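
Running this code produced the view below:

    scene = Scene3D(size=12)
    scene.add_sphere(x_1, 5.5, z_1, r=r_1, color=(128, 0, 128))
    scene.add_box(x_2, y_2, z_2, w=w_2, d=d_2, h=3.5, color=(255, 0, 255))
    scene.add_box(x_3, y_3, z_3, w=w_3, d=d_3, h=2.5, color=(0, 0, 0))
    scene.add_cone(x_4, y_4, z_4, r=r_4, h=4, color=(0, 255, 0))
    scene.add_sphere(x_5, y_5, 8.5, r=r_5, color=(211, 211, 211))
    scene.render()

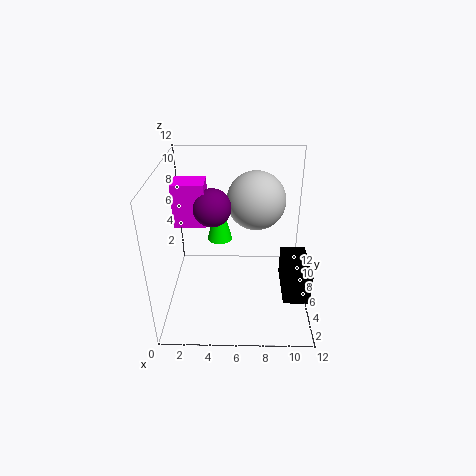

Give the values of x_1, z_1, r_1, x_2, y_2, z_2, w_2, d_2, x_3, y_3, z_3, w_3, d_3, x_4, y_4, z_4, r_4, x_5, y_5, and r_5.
x_1 = 4
z_1 = 9
r_1 = 1.5
x_2 = 1
y_2 = 5
z_2 = 7.5
w_2 = 2.5
d_2 = 2
x_3 = 9.5
y_3 = 1.5
z_3 = 3
w_3 = 2
d_3 = 4
x_4 = 4.5
y_4 = 6
z_4 = 6
r_4 = 1
x_5 = 7.5
y_5 = 8
r_5 = 2.5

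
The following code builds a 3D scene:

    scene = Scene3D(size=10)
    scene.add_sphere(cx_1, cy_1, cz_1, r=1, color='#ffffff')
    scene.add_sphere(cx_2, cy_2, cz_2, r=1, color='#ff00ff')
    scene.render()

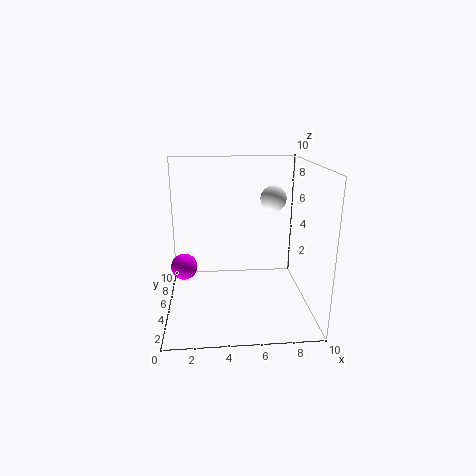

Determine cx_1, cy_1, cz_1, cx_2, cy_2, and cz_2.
cx_1 = 8; cy_1 = 8; cz_1 = 7; cx_2 = 1; cy_2 = 7; cz_2 = 2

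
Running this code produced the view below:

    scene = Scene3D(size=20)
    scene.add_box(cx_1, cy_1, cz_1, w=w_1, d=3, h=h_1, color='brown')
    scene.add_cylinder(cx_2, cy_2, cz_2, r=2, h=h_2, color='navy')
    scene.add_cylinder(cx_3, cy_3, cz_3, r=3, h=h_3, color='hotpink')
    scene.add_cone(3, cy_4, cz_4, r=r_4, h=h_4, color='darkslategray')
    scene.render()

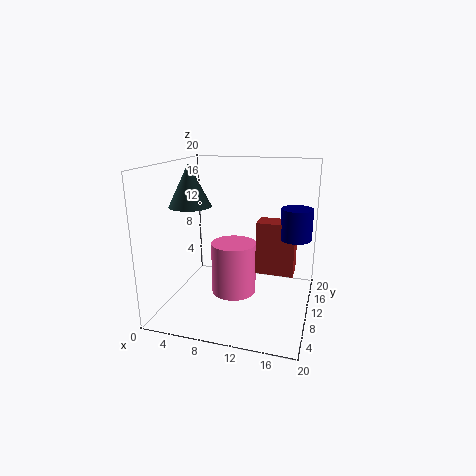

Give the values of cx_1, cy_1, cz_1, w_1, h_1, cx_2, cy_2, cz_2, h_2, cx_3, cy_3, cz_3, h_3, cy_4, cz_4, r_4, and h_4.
cx_1 = 13; cy_1 = 8; cz_1 = 6; w_1 = 5; h_1 = 7; cx_2 = 18; cy_2 = 9; cz_2 = 11; h_2 = 4; cx_3 = 10; cy_3 = 8; cz_3 = 3; h_3 = 7; cy_4 = 10; cz_4 = 14; r_4 = 3; h_4 = 6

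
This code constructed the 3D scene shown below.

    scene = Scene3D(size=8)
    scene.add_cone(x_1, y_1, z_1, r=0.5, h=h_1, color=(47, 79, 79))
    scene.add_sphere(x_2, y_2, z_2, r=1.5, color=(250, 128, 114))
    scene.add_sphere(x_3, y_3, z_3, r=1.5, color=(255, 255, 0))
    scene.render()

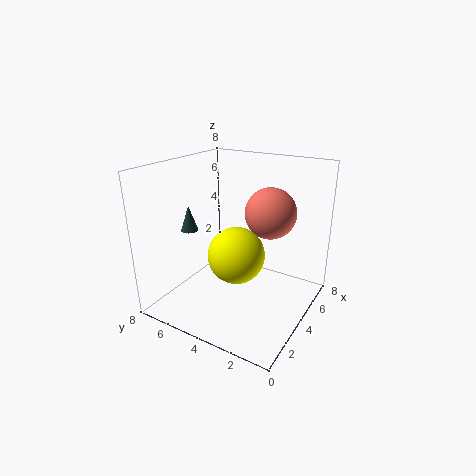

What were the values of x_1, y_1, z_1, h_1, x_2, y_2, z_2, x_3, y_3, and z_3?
x_1 = 3.5; y_1 = 7; z_1 = 4; h_1 = 1.5; x_2 = 6; y_2 = 3; z_2 = 5; x_3 = 3; y_3 = 3.5; z_3 = 3.5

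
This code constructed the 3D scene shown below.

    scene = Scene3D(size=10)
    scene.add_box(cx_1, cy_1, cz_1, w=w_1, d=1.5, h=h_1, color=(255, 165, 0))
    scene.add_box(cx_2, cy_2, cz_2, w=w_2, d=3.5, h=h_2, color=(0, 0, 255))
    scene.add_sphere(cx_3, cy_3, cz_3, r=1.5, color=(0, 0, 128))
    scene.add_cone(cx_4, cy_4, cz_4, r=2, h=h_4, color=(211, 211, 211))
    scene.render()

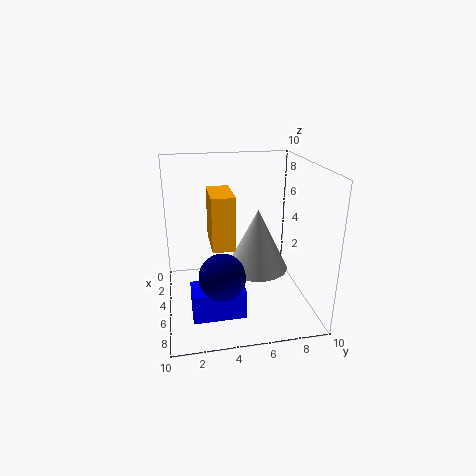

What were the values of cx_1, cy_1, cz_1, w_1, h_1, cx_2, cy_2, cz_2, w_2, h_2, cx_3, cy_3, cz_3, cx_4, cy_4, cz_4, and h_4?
cx_1 = 4, cy_1 = 3, cz_1 = 5, w_1 = 3, h_1 = 3.5, cx_2 = 6, cy_2 = 1.5, cz_2 = 0.5, w_2 = 2, h_2 = 2, cx_3 = 7.5, cy_3 = 3.5, cz_3 = 3.5, cx_4 = 6.5, cy_4 = 6, cz_4 = 3.5, h_4 = 4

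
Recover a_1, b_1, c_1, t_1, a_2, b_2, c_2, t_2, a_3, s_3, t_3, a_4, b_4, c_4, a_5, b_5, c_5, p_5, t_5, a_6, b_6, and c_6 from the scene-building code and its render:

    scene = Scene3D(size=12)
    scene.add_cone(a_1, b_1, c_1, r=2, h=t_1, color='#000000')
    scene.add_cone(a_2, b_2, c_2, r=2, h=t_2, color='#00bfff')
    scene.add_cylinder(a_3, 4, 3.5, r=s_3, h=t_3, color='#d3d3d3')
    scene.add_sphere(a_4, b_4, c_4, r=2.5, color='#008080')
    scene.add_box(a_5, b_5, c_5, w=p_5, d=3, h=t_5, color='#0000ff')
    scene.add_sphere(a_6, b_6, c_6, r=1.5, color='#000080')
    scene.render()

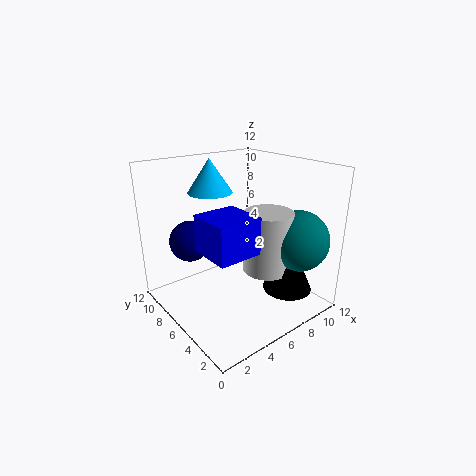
a_1 = 8.5; b_1 = 2.5; c_1 = 2; t_1 = 4.5; a_2 = 6; b_2 = 10; c_2 = 9; t_2 = 3; a_3 = 7.5; s_3 = 2; t_3 = 5; a_4 = 9.5; b_4 = 2.5; c_4 = 6; a_5 = 0.5; b_5 = 0.5; c_5 = 7.5; p_5 = 3; t_5 = 2.5; a_6 = 1.5; b_6 = 6; c_6 = 7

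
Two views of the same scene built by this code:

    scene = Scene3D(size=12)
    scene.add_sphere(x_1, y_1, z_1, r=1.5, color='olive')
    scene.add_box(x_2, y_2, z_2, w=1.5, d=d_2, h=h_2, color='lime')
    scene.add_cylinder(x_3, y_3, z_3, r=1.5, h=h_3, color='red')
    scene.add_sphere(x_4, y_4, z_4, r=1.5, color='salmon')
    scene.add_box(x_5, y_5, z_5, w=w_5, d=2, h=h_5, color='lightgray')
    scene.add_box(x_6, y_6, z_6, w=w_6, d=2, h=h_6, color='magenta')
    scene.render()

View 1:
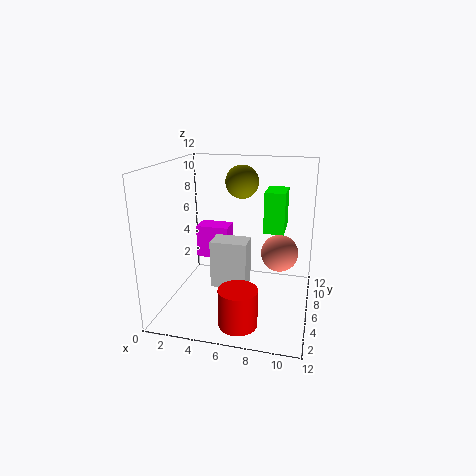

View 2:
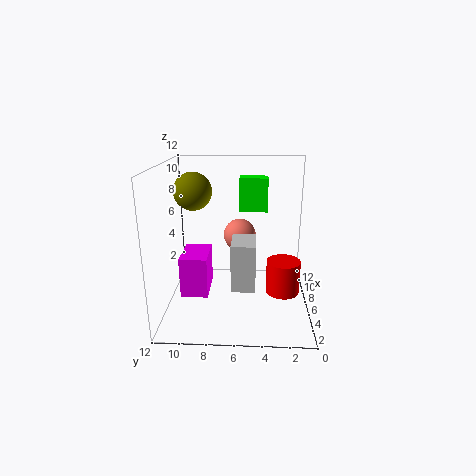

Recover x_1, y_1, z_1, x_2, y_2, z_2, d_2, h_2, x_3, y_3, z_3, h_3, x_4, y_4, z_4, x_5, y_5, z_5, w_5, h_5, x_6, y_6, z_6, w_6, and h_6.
x_1 = 5.5
y_1 = 9.5
z_1 = 10
x_2 = 8.5
y_2 = 3.5
z_2 = 7.5
d_2 = 2.5
h_2 = 3
x_3 = 7
y_3 = 2
z_3 = 0.5
h_3 = 3
x_4 = 9.5
y_4 = 6
z_4 = 5
x_5 = 4
y_5 = 4.5
z_5 = 2
w_5 = 3
h_5 = 4
x_6 = 1.5
y_6 = 8
z_6 = 3
w_6 = 3
h_6 = 3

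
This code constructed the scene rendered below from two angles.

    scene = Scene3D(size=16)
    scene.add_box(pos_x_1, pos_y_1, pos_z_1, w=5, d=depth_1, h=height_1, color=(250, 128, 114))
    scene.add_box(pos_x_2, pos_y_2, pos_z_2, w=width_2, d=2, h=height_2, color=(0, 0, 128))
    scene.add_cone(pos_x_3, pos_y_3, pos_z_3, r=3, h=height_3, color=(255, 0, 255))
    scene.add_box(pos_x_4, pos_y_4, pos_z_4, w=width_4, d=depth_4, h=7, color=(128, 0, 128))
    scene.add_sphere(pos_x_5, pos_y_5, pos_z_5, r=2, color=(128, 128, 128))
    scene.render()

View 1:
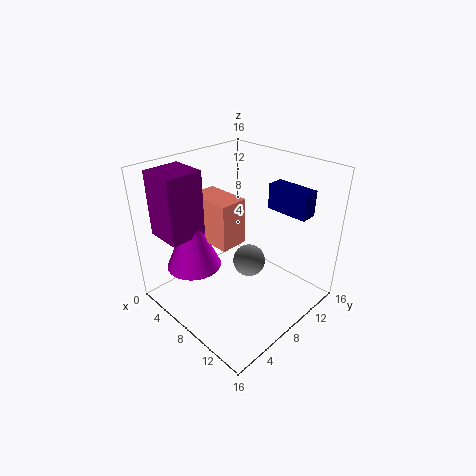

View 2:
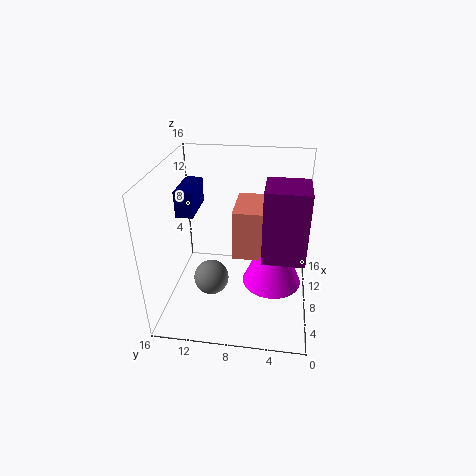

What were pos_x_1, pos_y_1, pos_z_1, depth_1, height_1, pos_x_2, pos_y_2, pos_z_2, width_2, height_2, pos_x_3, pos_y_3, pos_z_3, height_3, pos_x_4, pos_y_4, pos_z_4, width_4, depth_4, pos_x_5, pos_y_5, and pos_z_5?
pos_x_1 = 4
pos_y_1 = 5
pos_z_1 = 8
depth_1 = 3
height_1 = 5
pos_x_2 = 8
pos_y_2 = 13
pos_z_2 = 10
width_2 = 5
height_2 = 3
pos_x_3 = 5
pos_y_3 = 4
pos_z_3 = 5
height_3 = 7
pos_x_4 = 2
pos_y_4 = 1
pos_z_4 = 9
width_4 = 4
depth_4 = 4
pos_x_5 = 7
pos_y_5 = 11
pos_z_5 = 3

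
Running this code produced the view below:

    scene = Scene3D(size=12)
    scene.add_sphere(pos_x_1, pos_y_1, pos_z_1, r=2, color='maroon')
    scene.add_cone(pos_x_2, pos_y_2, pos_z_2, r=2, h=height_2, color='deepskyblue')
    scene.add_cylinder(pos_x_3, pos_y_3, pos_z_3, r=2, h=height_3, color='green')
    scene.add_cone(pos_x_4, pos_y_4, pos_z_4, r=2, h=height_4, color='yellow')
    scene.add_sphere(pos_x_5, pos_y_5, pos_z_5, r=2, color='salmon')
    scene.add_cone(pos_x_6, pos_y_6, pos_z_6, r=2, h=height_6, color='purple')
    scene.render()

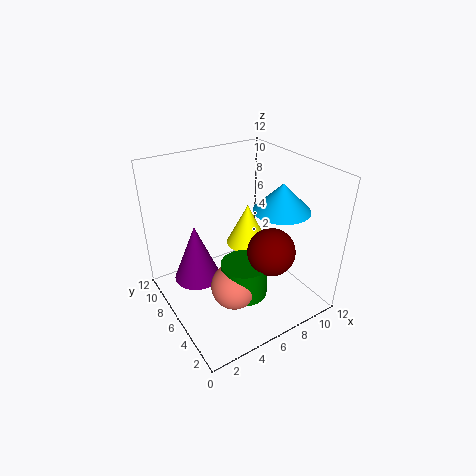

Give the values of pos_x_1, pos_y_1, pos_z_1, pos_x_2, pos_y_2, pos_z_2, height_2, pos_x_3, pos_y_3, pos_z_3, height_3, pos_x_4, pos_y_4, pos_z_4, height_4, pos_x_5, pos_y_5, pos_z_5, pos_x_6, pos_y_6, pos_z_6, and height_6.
pos_x_1 = 8; pos_y_1 = 4; pos_z_1 = 5; pos_x_2 = 7; pos_y_2 = 2; pos_z_2 = 10; height_2 = 2; pos_x_3 = 6; pos_y_3 = 5; pos_z_3 = 1; height_3 = 3; pos_x_4 = 9; pos_y_4 = 9; pos_z_4 = 3; height_4 = 4; pos_x_5 = 5; pos_y_5 = 5; pos_z_5 = 2; pos_x_6 = 3; pos_y_6 = 8; pos_z_6 = 2; height_6 = 5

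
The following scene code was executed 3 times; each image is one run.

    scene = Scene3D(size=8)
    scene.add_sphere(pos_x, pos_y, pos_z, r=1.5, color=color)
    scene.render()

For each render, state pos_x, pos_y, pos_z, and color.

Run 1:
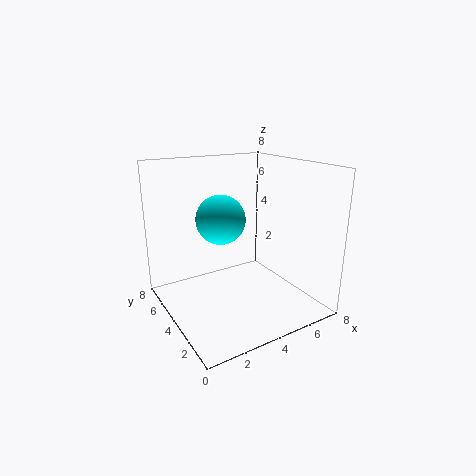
pos_x = 4, pos_y = 6, pos_z = 4.5, color = 'cyan'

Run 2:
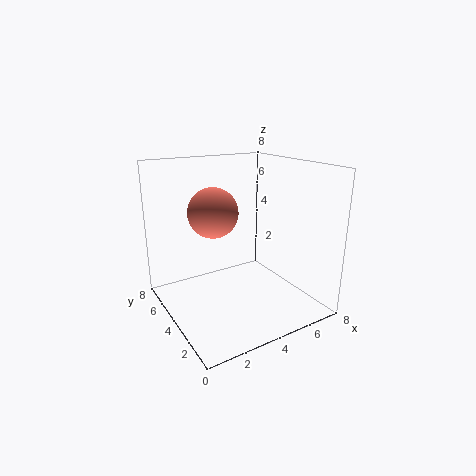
pos_x = 3.5, pos_y = 6, pos_z = 5, color = 'salmon'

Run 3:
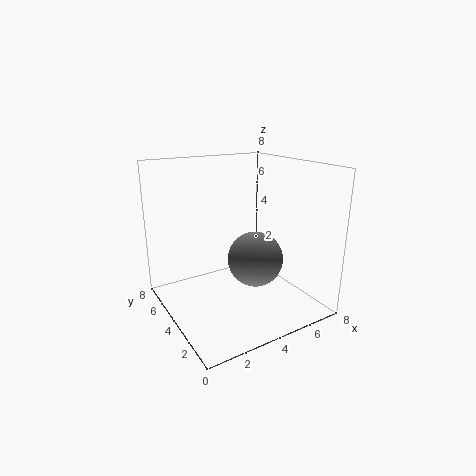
pos_x = 4.5, pos_y = 3, pos_z = 3, color = 'gray'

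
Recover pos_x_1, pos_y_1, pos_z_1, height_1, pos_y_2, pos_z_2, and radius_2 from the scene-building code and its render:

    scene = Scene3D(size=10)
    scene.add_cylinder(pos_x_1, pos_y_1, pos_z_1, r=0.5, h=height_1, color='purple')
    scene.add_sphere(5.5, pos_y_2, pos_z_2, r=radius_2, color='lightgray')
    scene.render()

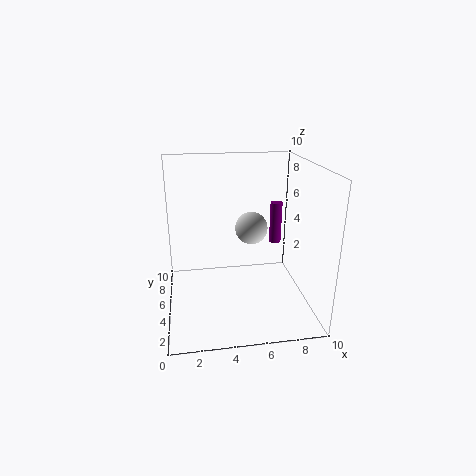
pos_x_1 = 9; pos_y_1 = 9.5; pos_z_1 = 2.5; height_1 = 3.5; pos_y_2 = 3; pos_z_2 = 6.5; radius_2 = 1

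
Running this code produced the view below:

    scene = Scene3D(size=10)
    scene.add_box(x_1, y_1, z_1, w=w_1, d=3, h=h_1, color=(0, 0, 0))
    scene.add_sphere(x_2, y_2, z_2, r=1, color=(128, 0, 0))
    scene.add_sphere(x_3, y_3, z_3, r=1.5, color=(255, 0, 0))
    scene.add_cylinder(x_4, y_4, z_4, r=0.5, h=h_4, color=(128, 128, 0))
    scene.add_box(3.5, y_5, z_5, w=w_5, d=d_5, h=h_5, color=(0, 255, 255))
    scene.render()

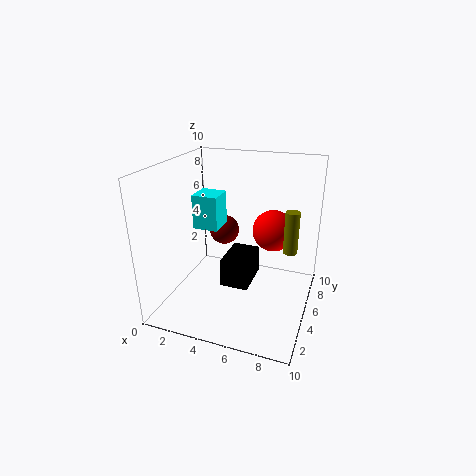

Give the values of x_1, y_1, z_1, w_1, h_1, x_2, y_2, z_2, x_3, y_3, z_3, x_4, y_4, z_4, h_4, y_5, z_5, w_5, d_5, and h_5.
x_1 = 4, y_1 = 4, z_1 = 1.5, w_1 = 2, h_1 = 2, x_2 = 4, y_2 = 5, z_2 = 5.5, x_3 = 7, y_3 = 7, z_3 = 5, x_4 = 8.5, y_4 = 6, z_4 = 4, h_4 = 3, y_5 = 1.5, z_5 = 7, w_5 = 1.5, d_5 = 1.5, h_5 = 2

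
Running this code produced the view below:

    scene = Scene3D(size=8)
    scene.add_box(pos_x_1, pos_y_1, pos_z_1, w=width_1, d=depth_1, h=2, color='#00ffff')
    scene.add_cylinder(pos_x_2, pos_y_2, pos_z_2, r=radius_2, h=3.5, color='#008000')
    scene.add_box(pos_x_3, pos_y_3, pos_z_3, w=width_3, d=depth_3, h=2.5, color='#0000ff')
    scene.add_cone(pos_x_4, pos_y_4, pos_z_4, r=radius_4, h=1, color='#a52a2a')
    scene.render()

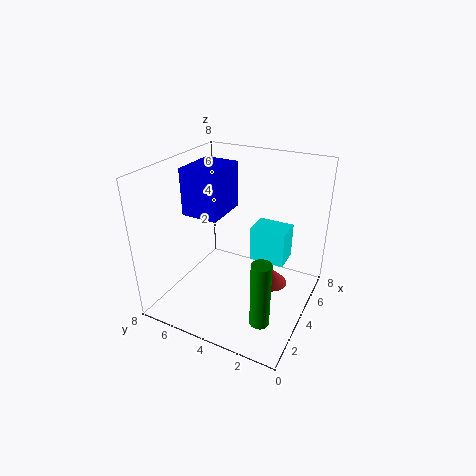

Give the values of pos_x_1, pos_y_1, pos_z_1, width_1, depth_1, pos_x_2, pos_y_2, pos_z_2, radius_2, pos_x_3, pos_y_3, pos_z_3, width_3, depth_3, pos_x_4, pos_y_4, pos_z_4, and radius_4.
pos_x_1 = 4.5, pos_y_1 = 1.5, pos_z_1 = 2.5, width_1 = 1.5, depth_1 = 2, pos_x_2 = 1.5, pos_y_2 = 1.5, pos_z_2 = 1, radius_2 = 0.5, pos_x_3 = 2.5, pos_y_3 = 4.5, pos_z_3 = 5.5, width_3 = 2.5, depth_3 = 2, pos_x_4 = 5.5, pos_y_4 = 2.5, pos_z_4 = 0.5, radius_4 = 1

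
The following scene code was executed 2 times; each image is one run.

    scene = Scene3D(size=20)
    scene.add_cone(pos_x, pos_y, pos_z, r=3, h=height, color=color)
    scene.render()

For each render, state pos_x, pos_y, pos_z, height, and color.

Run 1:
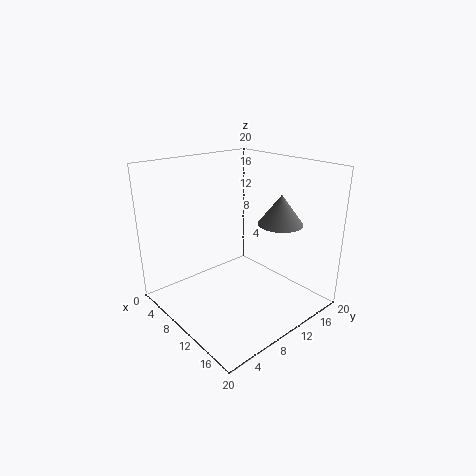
pos_x = 14.5, pos_y = 13.5, pos_z = 12.5, height = 4, color = 'gray'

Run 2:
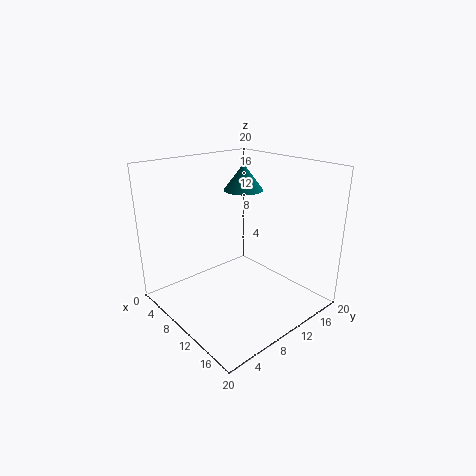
pos_x = 5.5, pos_y = 15, pos_z = 15, height = 4, color = 'teal'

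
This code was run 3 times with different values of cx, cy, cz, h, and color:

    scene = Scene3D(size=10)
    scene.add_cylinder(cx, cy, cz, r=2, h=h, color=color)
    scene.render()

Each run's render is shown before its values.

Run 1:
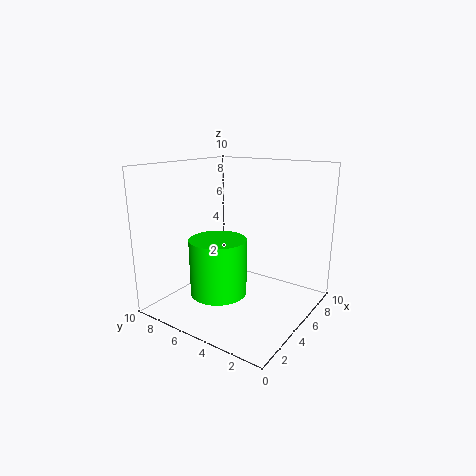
cx = 4, cy = 6, cz = 1, h = 4, color = 'lime'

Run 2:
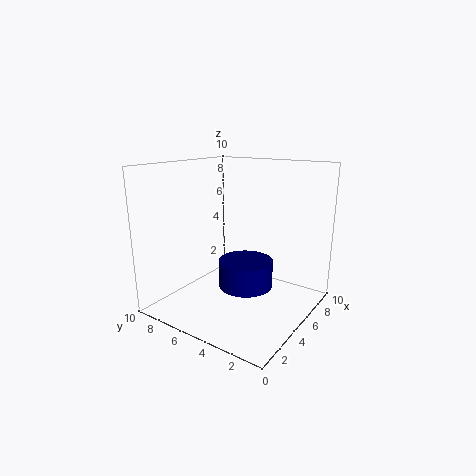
cx = 6, cy = 5, cz = 1, h = 2, color = 'navy'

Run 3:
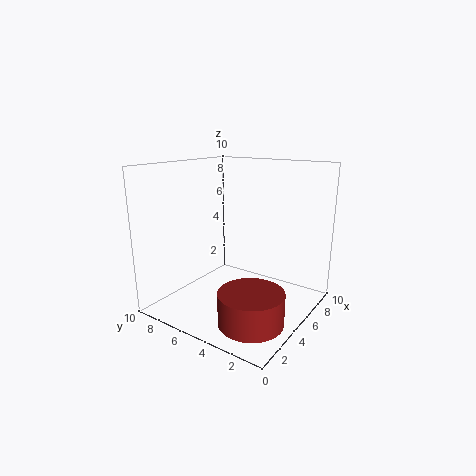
cx = 2, cy = 2, cz = 1, h = 2, color = 'brown'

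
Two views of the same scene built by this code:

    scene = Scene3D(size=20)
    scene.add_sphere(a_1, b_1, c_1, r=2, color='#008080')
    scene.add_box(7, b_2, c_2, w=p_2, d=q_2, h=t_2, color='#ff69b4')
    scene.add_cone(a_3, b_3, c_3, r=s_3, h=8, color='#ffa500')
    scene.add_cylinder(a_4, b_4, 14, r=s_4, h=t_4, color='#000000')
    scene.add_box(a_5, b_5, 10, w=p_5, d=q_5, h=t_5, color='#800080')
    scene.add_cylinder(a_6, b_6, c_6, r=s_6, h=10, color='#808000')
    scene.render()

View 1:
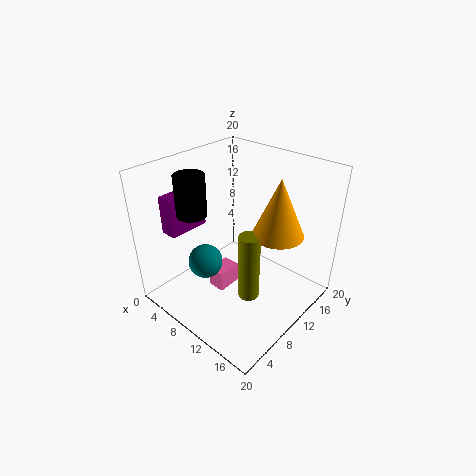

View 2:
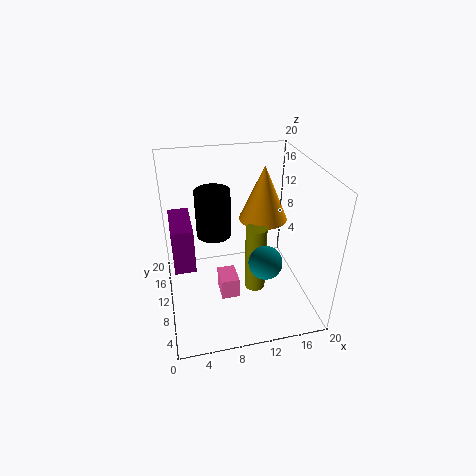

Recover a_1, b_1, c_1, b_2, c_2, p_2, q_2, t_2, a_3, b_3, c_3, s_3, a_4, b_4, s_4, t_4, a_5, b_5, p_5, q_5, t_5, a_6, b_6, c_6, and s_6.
a_1 = 11.5; b_1 = 2.5; c_1 = 11; b_2 = 7; c_2 = 2; p_2 = 2.5; q_2 = 3.5; t_2 = 3; a_3 = 14.5; b_3 = 13; c_3 = 11; s_3 = 3.5; a_4 = 6; b_4 = 5.5; s_4 = 2; t_4 = 5.5; a_5 = 1; b_5 = 4; p_5 = 2.5; q_5 = 6; t_5 = 5.5; a_6 = 12.5; b_6 = 9.5; c_6 = 1.5; s_6 = 1.5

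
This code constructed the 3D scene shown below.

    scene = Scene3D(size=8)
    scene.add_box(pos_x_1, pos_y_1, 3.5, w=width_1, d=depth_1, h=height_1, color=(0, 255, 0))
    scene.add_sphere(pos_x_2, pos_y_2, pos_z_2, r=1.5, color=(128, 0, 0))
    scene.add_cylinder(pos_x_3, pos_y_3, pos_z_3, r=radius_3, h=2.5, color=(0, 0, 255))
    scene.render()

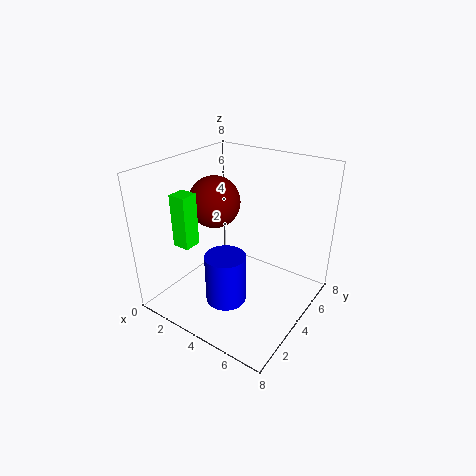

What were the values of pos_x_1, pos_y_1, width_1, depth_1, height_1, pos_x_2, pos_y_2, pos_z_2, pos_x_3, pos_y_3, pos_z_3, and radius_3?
pos_x_1 = 1
pos_y_1 = 2
width_1 = 1
depth_1 = 1
height_1 = 3
pos_x_2 = 2
pos_y_2 = 4.5
pos_z_2 = 5.5
pos_x_3 = 5
pos_y_3 = 1.5
pos_z_3 = 2
radius_3 = 1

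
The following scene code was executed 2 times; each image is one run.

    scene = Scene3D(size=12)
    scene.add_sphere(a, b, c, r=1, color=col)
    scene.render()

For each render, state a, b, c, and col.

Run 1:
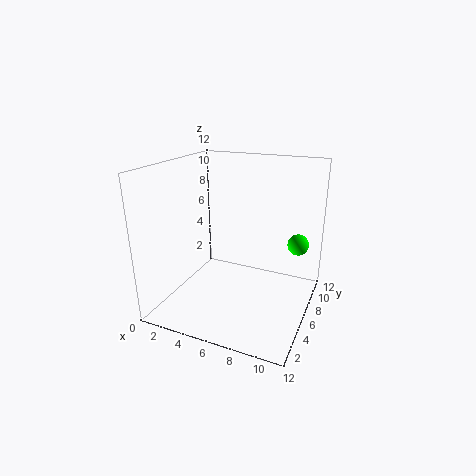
a = 10
b = 11
c = 4
col = 'lime'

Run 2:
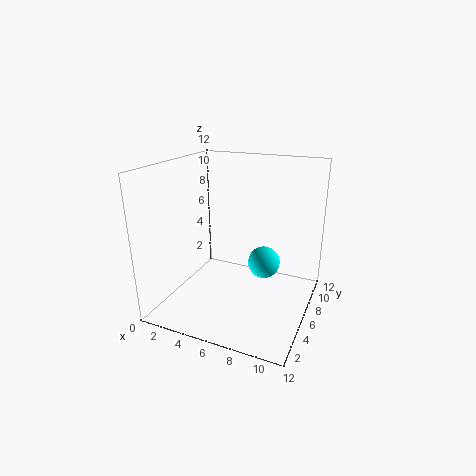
a = 10
b = 1
c = 7
col = 'cyan'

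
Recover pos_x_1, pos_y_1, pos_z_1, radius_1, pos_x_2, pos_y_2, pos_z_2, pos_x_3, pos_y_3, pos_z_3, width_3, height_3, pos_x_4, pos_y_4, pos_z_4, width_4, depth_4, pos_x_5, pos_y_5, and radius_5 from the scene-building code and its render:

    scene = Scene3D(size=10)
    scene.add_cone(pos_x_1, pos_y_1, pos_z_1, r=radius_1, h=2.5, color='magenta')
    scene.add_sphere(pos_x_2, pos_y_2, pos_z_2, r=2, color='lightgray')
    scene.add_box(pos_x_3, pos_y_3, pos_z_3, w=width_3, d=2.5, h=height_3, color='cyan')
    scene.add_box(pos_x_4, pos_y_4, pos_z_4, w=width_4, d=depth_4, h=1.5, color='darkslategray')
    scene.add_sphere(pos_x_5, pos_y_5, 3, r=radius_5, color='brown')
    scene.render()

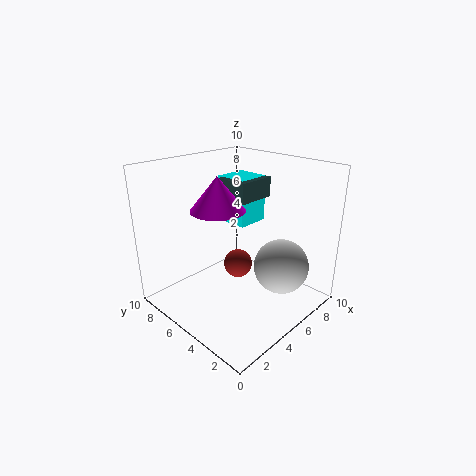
pos_x_1 = 5, pos_y_1 = 7, pos_z_1 = 6.5, radius_1 = 2, pos_x_2 = 7.5, pos_y_2 = 3, pos_z_2 = 2.5, pos_x_3 = 6.5, pos_y_3 = 6, pos_z_3 = 5, width_3 = 2.5, height_3 = 3.5, pos_x_4 = 6, pos_y_4 = 5.5, pos_z_4 = 7, width_4 = 3, depth_4 = 2.5, pos_x_5 = 5, pos_y_5 = 5, radius_5 = 1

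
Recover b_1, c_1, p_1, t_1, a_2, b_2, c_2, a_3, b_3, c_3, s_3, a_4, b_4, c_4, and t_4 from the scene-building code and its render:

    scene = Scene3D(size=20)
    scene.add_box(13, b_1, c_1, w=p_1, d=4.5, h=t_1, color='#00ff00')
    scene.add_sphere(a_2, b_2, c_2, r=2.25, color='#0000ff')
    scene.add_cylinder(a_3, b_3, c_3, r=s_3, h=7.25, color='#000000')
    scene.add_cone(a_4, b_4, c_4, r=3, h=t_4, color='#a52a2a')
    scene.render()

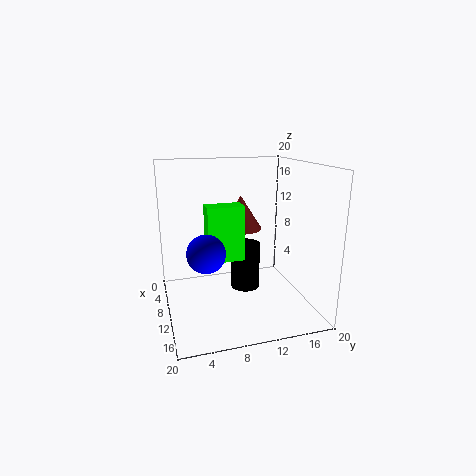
b_1 = 4.75; c_1 = 9; p_1 = 2.5; t_1 = 6.75; a_2 = 16.5; b_2 = 4.25; c_2 = 10.75; a_3 = 5.75; b_3 = 12.5; c_3 = 0.25; s_3 = 2.25; a_4 = 8; b_4 = 11; c_4 = 10.75; t_4 = 4.75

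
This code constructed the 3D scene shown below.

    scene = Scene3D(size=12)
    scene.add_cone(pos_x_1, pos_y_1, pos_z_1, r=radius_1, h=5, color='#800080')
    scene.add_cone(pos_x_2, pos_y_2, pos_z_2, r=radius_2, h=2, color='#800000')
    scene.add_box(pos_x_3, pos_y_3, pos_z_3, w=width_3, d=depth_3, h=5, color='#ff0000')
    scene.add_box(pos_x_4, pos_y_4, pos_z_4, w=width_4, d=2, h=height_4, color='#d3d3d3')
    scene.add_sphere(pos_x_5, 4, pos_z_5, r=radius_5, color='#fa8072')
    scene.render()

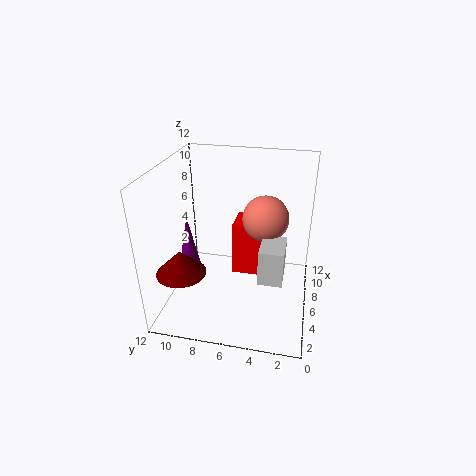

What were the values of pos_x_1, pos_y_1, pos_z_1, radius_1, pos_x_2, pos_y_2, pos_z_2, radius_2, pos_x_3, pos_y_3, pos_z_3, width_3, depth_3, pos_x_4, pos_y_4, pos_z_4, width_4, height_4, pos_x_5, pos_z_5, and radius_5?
pos_x_1 = 5; pos_y_1 = 10; pos_z_1 = 3; radius_1 = 1; pos_x_2 = 3; pos_y_2 = 10; pos_z_2 = 4; radius_2 = 2; pos_x_3 = 8; pos_y_3 = 3; pos_z_3 = 1; width_3 = 3; depth_3 = 4; pos_x_4 = 4; pos_y_4 = 2; pos_z_4 = 3; width_4 = 3; height_4 = 3; pos_x_5 = 8; pos_z_5 = 7; radius_5 = 2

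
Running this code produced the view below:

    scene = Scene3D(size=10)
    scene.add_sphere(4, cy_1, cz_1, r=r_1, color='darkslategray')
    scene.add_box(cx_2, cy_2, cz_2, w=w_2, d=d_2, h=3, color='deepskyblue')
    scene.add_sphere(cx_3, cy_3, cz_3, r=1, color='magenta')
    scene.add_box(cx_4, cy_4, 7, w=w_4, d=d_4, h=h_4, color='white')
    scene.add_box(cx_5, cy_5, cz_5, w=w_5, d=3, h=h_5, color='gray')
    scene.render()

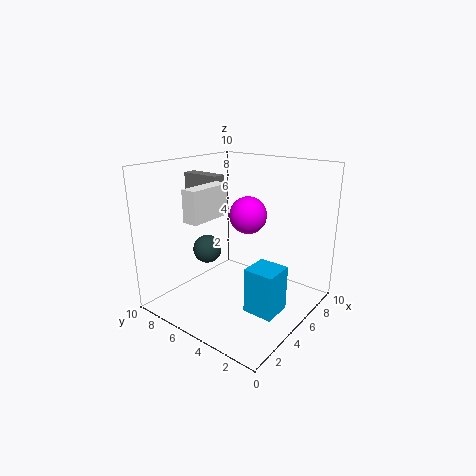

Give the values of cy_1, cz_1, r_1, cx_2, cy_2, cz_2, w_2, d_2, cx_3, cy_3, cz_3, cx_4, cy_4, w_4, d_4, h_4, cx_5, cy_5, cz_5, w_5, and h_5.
cy_1 = 7
cz_1 = 4
r_1 = 1
cx_2 = 3
cy_2 = 1
cz_2 = 1
w_2 = 2
d_2 = 2
cx_3 = 2
cy_3 = 2
cz_3 = 8
cx_4 = 1
cy_4 = 5
w_4 = 3
d_4 = 1
h_4 = 2
cx_5 = 5
cy_5 = 7
cz_5 = 7
w_5 = 1
h_5 = 2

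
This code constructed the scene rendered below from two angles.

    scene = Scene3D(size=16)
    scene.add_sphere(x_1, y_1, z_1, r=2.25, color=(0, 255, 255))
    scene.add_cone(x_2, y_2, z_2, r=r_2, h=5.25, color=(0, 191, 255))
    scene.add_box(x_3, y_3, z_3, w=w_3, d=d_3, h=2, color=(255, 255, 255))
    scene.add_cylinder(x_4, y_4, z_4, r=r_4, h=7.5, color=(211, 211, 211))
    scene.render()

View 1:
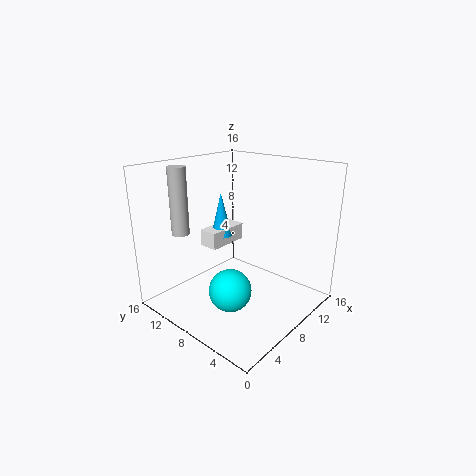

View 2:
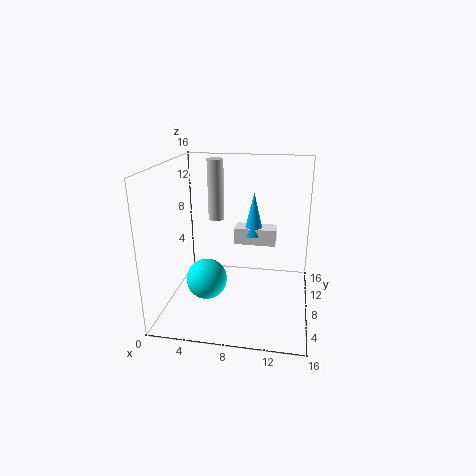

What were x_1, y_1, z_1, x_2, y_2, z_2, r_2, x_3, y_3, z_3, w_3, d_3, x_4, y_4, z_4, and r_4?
x_1 = 4.75
y_1 = 6.25
z_1 = 3.5
x_2 = 9.25
y_2 = 11.75
z_2 = 7
r_2 = 1.25
x_3 = 7
y_3 = 10.75
z_3 = 6
w_3 = 5
d_3 = 2.25
x_4 = 4.25
y_4 = 13.25
z_4 = 8.25
r_4 = 1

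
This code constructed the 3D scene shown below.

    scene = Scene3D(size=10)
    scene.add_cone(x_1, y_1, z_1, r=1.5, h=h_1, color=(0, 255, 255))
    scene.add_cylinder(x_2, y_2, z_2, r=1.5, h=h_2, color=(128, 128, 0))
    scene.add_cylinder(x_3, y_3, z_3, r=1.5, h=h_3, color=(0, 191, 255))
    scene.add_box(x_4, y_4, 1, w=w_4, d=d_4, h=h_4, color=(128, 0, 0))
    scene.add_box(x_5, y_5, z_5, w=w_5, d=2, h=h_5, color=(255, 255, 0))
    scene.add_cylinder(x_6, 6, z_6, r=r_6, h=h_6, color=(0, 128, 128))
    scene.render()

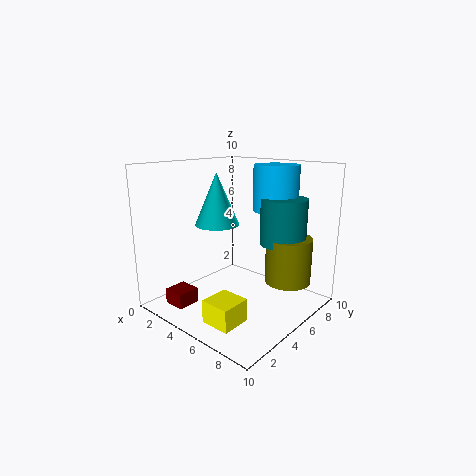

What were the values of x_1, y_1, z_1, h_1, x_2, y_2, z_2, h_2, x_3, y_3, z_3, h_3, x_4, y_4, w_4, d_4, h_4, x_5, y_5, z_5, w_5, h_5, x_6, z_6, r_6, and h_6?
x_1 = 4, y_1 = 4, z_1 = 6, h_1 = 3.5, x_2 = 8.5, y_2 = 6, z_2 = 2.5, h_2 = 3, x_3 = 7, y_3 = 6.5, z_3 = 7, h_3 = 3, x_4 = 2.5, y_4 = 0.5, w_4 = 1.5, d_4 = 1.5, h_4 = 1, x_5 = 5.5, y_5 = 1, z_5 = 0.5, w_5 = 2, h_5 = 1.5, x_6 = 8, z_6 = 5, r_6 = 1.5, h_6 = 3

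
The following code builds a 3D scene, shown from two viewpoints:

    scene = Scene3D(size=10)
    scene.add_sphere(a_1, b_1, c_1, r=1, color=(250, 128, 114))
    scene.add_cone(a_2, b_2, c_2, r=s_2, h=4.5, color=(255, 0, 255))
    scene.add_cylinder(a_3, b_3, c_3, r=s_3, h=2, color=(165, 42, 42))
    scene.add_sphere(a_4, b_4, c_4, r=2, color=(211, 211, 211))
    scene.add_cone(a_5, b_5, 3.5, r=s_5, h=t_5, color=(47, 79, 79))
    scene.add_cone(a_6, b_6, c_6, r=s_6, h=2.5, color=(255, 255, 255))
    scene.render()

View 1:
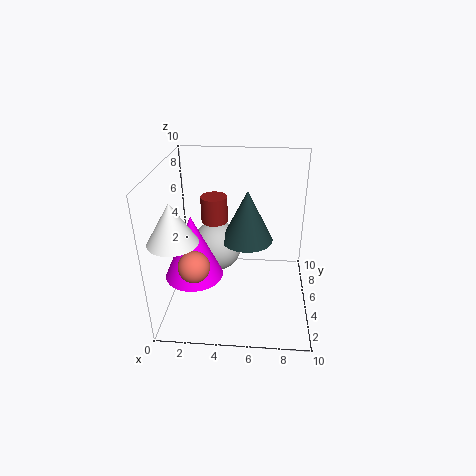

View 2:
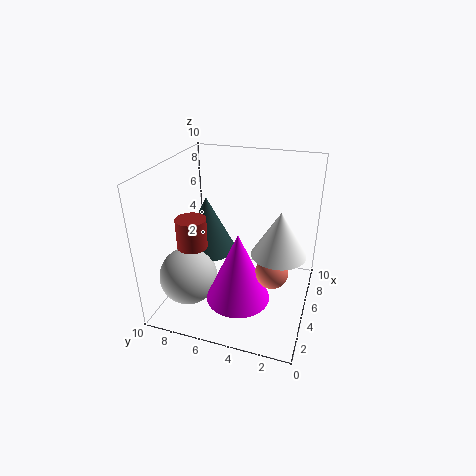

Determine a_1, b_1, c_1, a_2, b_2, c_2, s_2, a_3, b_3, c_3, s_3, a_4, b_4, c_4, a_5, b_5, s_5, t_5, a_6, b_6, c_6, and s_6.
a_1 = 2.5; b_1 = 2; c_1 = 4.5; a_2 = 2; b_2 = 4; c_2 = 2.5; s_2 = 2; a_3 = 3; b_3 = 7.5; c_3 = 5; s_3 = 1; a_4 = 3; b_4 = 8; c_4 = 2.5; a_5 = 5.5; b_5 = 7.5; s_5 = 2; t_5 = 4; a_6 = 1.5; b_6 = 1.5; c_6 = 6.5; s_6 = 1.5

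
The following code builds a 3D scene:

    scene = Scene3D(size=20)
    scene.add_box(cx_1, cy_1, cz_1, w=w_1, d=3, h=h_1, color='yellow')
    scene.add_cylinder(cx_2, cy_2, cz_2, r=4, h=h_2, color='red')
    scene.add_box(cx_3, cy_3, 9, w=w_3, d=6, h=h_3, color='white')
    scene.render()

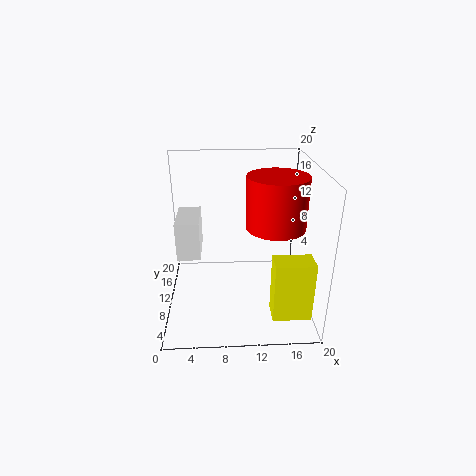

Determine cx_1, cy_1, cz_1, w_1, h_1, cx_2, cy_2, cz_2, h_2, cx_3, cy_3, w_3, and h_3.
cx_1 = 14; cy_1 = 2; cz_1 = 2; w_1 = 5; h_1 = 8; cx_2 = 15; cy_2 = 9; cz_2 = 12; h_2 = 7; cx_3 = 2; cy_3 = 6; w_3 = 3; h_3 = 5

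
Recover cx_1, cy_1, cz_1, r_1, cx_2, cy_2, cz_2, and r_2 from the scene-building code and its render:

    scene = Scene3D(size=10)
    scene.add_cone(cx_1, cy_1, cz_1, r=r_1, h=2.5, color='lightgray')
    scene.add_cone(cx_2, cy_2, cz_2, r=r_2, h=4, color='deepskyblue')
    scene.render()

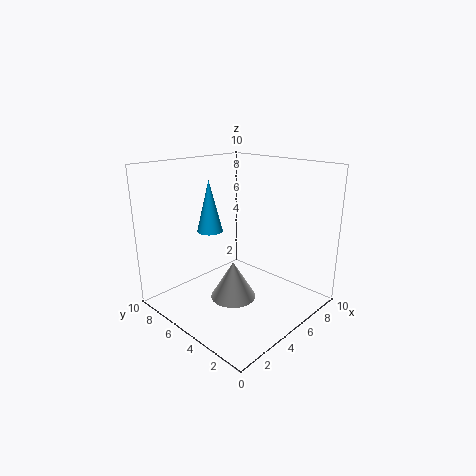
cx_1 = 3.5, cy_1 = 4, cz_1 = 1.5, r_1 = 1.5, cx_2 = 5.5, cy_2 = 8.5, cz_2 = 4.5, r_2 = 1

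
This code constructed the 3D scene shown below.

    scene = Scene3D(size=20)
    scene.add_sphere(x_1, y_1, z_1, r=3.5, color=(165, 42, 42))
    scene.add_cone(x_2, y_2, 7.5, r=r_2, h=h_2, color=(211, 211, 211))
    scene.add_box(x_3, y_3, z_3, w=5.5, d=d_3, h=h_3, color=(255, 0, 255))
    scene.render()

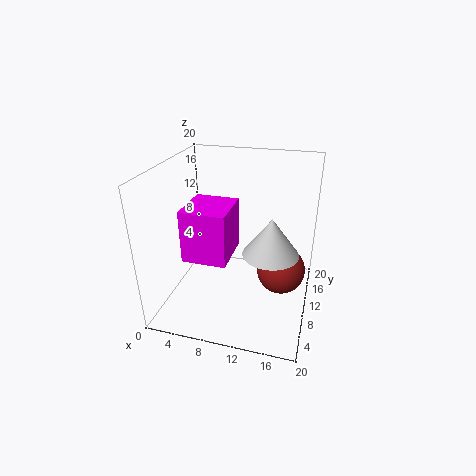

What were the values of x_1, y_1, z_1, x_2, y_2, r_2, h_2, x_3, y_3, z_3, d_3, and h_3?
x_1 = 16, y_1 = 12, z_1 = 4.5, x_2 = 14.5, y_2 = 11, r_2 = 4, h_2 = 5.5, x_3 = 5, y_3 = 2.5, z_3 = 10, d_3 = 6, h_3 = 6.5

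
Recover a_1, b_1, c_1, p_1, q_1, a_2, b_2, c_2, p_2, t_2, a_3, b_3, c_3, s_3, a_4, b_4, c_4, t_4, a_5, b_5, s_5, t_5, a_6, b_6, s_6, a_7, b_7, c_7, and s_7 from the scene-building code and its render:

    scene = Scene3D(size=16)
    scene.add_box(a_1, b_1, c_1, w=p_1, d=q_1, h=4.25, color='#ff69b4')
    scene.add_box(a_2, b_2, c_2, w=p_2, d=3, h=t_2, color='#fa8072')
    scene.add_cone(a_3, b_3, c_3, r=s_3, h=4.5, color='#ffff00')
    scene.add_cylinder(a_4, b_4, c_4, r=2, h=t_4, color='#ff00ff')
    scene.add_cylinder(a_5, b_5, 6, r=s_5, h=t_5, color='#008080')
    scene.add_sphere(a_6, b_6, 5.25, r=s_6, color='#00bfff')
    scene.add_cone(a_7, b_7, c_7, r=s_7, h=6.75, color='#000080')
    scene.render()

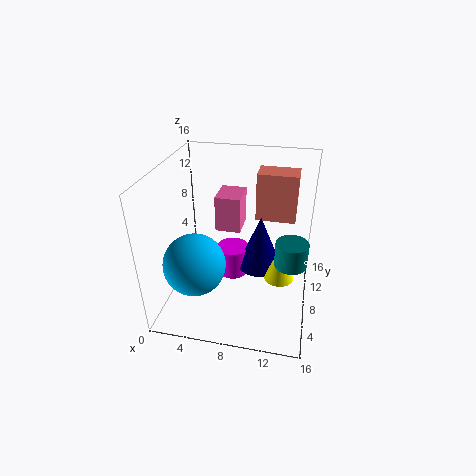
a_1 = 4.75, b_1 = 10.25, c_1 = 7.25, p_1 = 3, q_1 = 3.75, a_2 = 9.25, b_2 = 12, c_2 = 8.25, p_2 = 4.75, t_2 = 5.75, a_3 = 12.75, b_3 = 9.5, c_3 = 2, s_3 = 1.75, a_4 = 6.5, b_4 = 11.75, c_4 = 0.5, t_4 = 3.75, a_5 = 14, b_5 = 7, s_5 = 1.75, t_5 = 2.75, a_6 = 3.5, b_6 = 5.75, s_6 = 3.5, a_7 = 10, b_7 = 11.75, c_7 = 2, s_7 = 2.75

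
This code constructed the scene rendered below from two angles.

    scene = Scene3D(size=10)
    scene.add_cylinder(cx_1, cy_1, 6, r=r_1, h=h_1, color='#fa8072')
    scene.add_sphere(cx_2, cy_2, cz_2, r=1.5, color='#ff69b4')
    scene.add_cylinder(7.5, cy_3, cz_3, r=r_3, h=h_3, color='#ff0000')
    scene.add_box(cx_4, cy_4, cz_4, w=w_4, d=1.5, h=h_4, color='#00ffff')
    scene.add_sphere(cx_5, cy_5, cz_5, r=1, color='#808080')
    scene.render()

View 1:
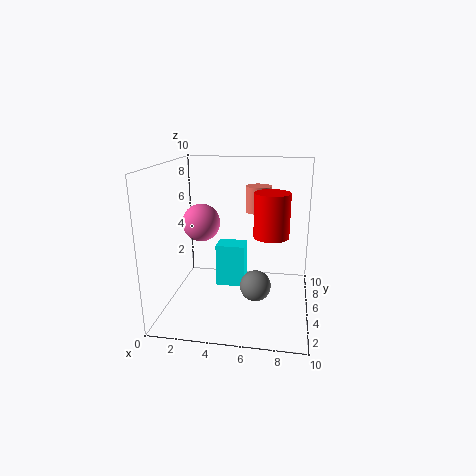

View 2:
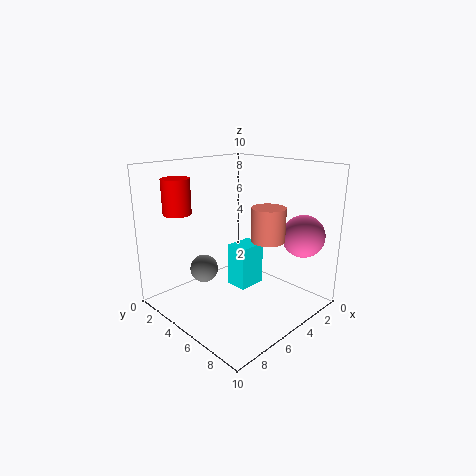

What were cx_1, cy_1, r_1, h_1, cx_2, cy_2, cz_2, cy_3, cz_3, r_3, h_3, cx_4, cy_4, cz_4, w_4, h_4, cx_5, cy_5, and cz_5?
cx_1 = 6
cy_1 = 8.5
r_1 = 1
h_1 = 2
cx_2 = 1.5
cy_2 = 8
cz_2 = 5
cy_3 = 1.5
cz_3 = 6.5
r_3 = 1
h_3 = 2.5
cx_4 = 3.5
cy_4 = 4.5
cz_4 = 1.5
w_4 = 2
h_4 = 3
cx_5 = 6.5
cy_5 = 3
cz_5 = 2.5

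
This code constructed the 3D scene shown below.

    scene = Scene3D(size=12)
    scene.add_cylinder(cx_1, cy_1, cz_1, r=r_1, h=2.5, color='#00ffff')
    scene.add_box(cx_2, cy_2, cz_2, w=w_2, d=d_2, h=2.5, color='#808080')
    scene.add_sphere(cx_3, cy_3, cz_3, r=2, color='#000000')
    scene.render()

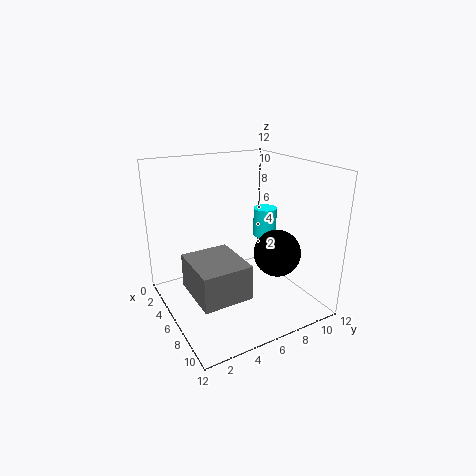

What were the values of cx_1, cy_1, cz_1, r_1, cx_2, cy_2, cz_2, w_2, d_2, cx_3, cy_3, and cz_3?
cx_1 = 5.5
cy_1 = 9
cz_1 = 5.5
r_1 = 1
cx_2 = 7.5
cy_2 = 0.5
cz_2 = 4
w_2 = 4
d_2 = 3.5
cx_3 = 7.5
cy_3 = 9
cz_3 = 4.5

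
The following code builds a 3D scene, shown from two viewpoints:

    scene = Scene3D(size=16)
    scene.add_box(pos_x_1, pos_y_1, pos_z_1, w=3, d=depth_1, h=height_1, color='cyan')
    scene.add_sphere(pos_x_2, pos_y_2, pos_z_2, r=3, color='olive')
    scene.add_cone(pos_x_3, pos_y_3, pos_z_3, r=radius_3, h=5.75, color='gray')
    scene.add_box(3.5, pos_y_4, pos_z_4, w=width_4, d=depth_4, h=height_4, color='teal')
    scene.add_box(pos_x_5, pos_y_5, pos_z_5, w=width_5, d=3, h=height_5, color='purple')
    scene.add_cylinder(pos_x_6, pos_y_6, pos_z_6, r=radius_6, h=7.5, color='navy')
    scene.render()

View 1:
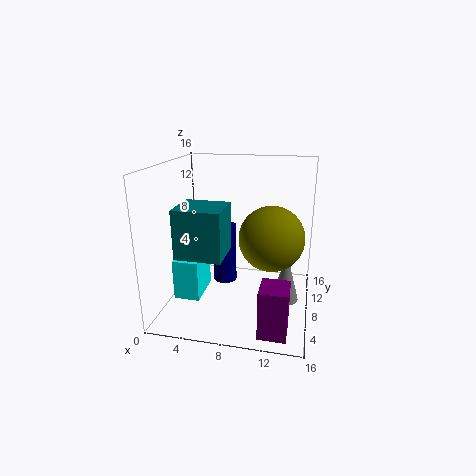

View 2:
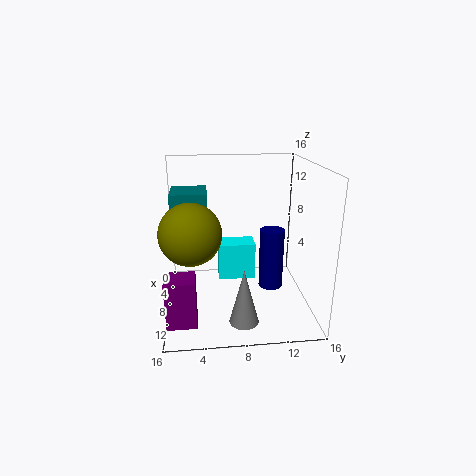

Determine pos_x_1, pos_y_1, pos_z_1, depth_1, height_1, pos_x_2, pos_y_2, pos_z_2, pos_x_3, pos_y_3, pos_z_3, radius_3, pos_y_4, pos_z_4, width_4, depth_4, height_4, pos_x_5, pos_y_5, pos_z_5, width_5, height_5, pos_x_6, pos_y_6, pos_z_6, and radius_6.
pos_x_1 = 0.75; pos_y_1 = 6; pos_z_1 = 0.5; depth_1 = 4.75; height_1 = 4.75; pos_x_2 = 12.25; pos_y_2 = 3; pos_z_2 = 10.25; pos_x_3 = 13.5; pos_y_3 = 8; pos_z_3 = 1; radius_3 = 1.5; pos_y_4 = 0.75; pos_z_4 = 8.25; width_4 = 4.5; depth_4 = 4; height_4 = 4.75; pos_x_5 = 11.5; pos_y_5 = 0.25; pos_z_5 = 1; width_5 = 2.75; height_5 = 5; pos_x_6 = 5.25; pos_y_6 = 12.5; pos_z_6 = 0.25; radius_6 = 1.5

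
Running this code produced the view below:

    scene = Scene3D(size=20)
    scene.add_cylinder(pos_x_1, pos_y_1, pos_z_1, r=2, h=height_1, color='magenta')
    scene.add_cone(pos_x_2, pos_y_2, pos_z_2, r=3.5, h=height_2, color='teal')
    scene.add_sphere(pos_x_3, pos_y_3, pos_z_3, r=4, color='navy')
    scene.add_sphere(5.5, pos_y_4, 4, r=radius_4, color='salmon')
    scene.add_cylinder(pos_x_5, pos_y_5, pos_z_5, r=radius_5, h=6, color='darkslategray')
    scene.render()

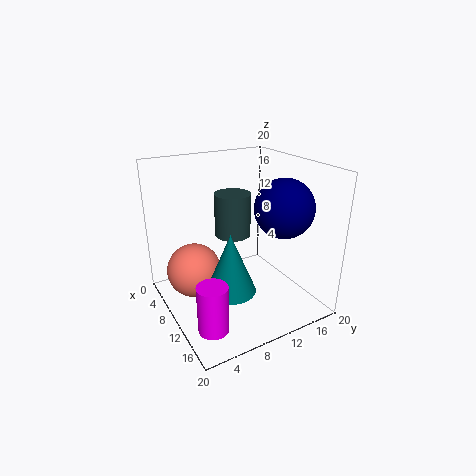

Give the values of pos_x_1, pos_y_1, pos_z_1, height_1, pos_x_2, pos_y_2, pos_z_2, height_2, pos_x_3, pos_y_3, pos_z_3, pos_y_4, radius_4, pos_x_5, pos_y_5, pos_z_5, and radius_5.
pos_x_1 = 15, pos_y_1 = 3.5, pos_z_1 = 0.5, height_1 = 6.5, pos_x_2 = 11.5, pos_y_2 = 8, pos_z_2 = 3, height_2 = 8.5, pos_x_3 = 13.5, pos_y_3 = 15, pos_z_3 = 14.5, pos_y_4 = 5, radius_4 = 4, pos_x_5 = 8.5, pos_y_5 = 10, pos_z_5 = 10, radius_5 = 2.5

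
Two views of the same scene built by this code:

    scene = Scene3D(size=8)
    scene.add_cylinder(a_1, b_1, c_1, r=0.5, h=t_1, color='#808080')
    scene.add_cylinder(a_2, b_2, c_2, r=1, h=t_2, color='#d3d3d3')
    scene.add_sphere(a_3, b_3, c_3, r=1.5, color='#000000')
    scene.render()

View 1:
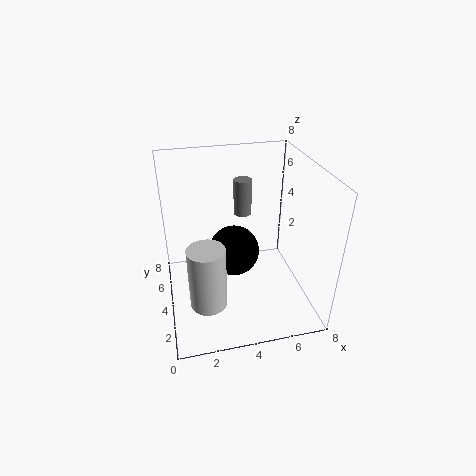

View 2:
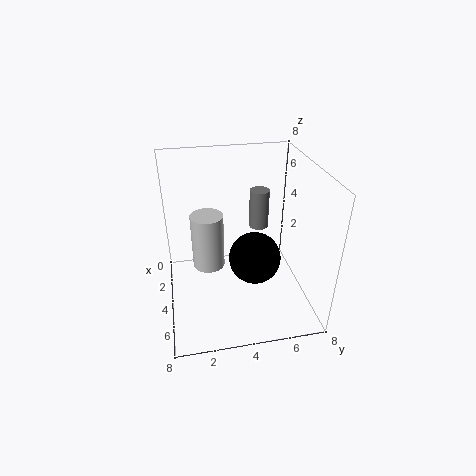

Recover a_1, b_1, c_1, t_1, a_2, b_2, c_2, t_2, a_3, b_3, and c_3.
a_1 = 4.5, b_1 = 5, c_1 = 5, t_1 = 2, a_2 = 2, b_2 = 2.5, c_2 = 1, t_2 = 3.5, a_3 = 4, b_3 = 5, c_3 = 2.5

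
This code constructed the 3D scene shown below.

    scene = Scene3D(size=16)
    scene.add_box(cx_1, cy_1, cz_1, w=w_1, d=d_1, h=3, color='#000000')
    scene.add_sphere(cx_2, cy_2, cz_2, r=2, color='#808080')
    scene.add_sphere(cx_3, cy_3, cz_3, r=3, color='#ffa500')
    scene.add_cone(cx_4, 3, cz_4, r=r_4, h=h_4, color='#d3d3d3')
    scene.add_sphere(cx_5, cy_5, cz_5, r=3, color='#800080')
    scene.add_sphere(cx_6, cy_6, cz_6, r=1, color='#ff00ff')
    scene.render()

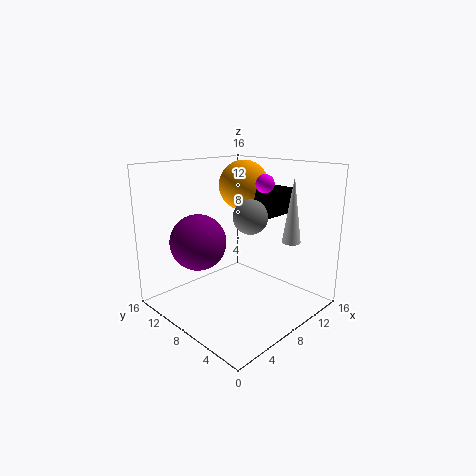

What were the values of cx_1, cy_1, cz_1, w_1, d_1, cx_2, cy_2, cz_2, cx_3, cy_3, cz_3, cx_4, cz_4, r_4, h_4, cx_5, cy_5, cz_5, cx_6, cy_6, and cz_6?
cx_1 = 11
cy_1 = 6
cz_1 = 10
w_1 = 4
d_1 = 5
cx_2 = 10
cy_2 = 8
cz_2 = 10
cx_3 = 12
cy_3 = 11
cz_3 = 13
cx_4 = 11
cz_4 = 8
r_4 = 1
h_4 = 7
cx_5 = 4
cy_5 = 10
cz_5 = 8
cx_6 = 10
cy_6 = 6
cz_6 = 14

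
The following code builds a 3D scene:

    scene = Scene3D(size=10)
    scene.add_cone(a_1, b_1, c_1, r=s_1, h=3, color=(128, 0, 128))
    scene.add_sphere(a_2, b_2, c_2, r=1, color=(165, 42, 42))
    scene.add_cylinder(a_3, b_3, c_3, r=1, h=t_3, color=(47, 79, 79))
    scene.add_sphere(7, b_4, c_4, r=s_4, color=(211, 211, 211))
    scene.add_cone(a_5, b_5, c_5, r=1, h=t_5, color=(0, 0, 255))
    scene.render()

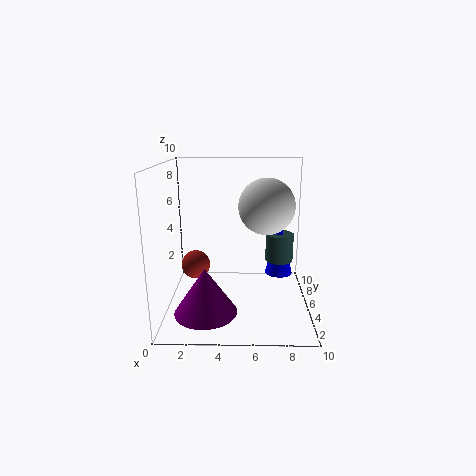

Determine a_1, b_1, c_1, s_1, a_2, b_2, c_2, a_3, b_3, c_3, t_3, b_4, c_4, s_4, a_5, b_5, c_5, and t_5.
a_1 = 3; b_1 = 2; c_1 = 1; s_1 = 2; a_2 = 2; b_2 = 5; c_2 = 3; a_3 = 8; b_3 = 6; c_3 = 3; t_3 = 2; b_4 = 6; c_4 = 7; s_4 = 2; a_5 = 8; b_5 = 6; c_5 = 2; t_5 = 4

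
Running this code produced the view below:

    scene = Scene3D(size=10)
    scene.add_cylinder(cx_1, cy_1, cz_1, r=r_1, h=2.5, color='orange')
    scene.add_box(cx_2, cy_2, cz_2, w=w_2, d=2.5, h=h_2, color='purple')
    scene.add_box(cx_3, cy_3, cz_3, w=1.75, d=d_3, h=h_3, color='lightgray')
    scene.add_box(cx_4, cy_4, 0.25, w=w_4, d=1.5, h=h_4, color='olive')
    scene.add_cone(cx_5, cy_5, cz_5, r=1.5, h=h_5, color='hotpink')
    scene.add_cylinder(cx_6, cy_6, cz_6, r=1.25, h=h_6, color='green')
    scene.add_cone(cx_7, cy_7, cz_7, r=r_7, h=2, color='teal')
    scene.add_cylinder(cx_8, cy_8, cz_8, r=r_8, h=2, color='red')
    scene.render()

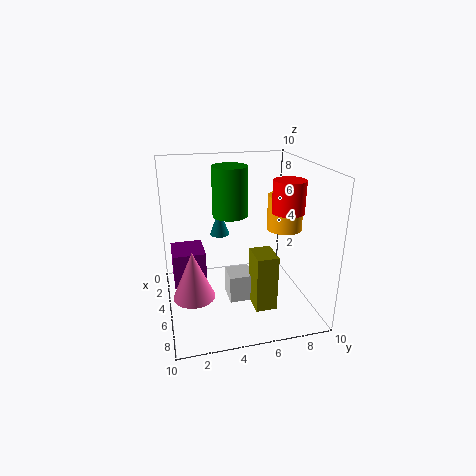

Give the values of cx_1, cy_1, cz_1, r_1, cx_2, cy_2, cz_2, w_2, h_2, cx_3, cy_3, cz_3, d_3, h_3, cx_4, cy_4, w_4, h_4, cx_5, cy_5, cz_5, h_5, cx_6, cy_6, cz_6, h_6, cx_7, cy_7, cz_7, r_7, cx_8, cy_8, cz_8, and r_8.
cx_1 = 4.75
cy_1 = 8.5
cz_1 = 5.25
r_1 = 1.25
cx_2 = 0.25
cy_2 = 0.5
cz_2 = 0.25
w_2 = 2.75
h_2 = 2.75
cx_3 = 4
cy_3 = 4.25
cz_3 = 0.25
d_3 = 1.75
h_3 = 2
cx_4 = 5.25
cy_4 = 5.75
w_4 = 2
h_4 = 4
cx_5 = 5
cy_5 = 1.75
cz_5 = 0.75
h_5 = 3.5
cx_6 = 3.75
cy_6 = 4.75
cz_6 = 6.25
h_6 = 3.5
cx_7 = 2.25
cy_7 = 4.25
cz_7 = 4.25
r_7 = 0.75
cx_8 = 7.5
cy_8 = 7.5
cz_8 = 7.5
r_8 = 1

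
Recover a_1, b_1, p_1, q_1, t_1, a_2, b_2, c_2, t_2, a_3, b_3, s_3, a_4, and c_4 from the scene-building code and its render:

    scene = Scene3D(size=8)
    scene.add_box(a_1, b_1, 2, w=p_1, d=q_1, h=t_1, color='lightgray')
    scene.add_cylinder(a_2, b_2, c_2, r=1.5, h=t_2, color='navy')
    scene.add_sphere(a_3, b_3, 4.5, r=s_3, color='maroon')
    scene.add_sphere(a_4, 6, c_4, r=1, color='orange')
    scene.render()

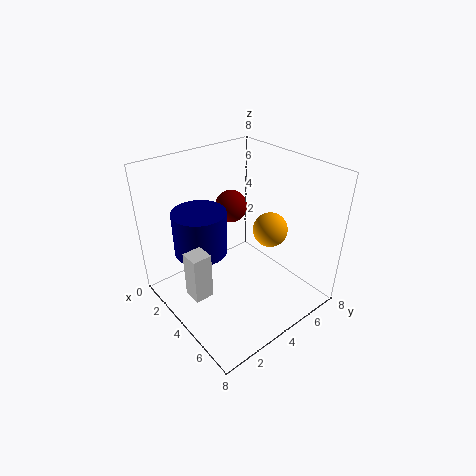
a_1 = 4, b_1 = 0.5, p_1 = 1, q_1 = 1, t_1 = 2.5, a_2 = 2.5, b_2 = 2.5, c_2 = 3, t_2 = 2.5, a_3 = 1.5, b_3 = 5.5, s_3 = 1, a_4 = 4.5, c_4 = 4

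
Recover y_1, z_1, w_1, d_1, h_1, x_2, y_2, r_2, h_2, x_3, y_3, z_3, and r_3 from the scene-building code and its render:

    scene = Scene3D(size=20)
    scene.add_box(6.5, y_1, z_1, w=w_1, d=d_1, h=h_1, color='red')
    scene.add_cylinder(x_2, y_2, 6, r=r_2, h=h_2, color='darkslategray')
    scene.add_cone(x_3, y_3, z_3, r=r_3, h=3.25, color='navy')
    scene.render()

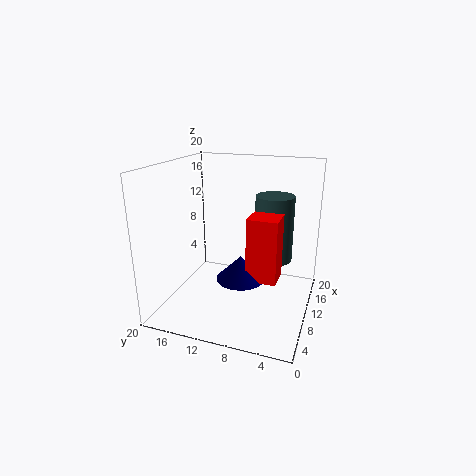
y_1 = 3.75; z_1 = 5.5; w_1 = 3.75; d_1 = 4; h_1 = 8.5; x_2 = 13.5; y_2 = 5.75; r_2 = 2.75; h_2 = 9.5; x_3 = 7.5; y_3 = 8.75; z_3 = 5.25; r_3 = 3.25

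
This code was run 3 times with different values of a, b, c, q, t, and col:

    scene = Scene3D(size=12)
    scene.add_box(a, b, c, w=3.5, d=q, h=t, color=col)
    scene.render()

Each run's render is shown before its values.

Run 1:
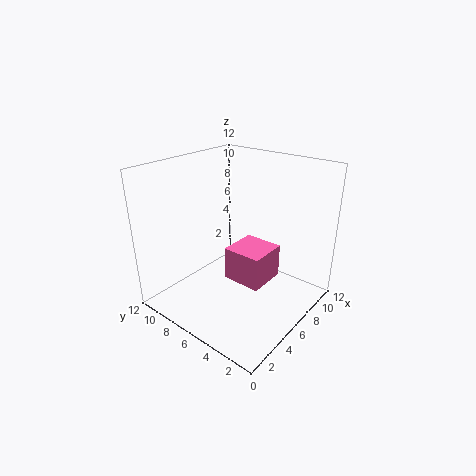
a = 6, b = 4, c = 1.5, q = 3.5, t = 3, col = 'hotpink'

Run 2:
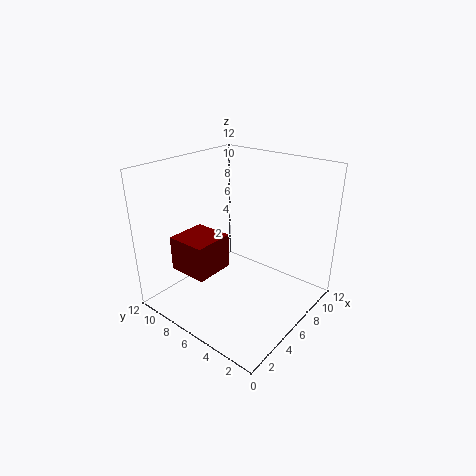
a = 2.5, b = 7, c = 3, q = 3.5, t = 3, col = 'maroon'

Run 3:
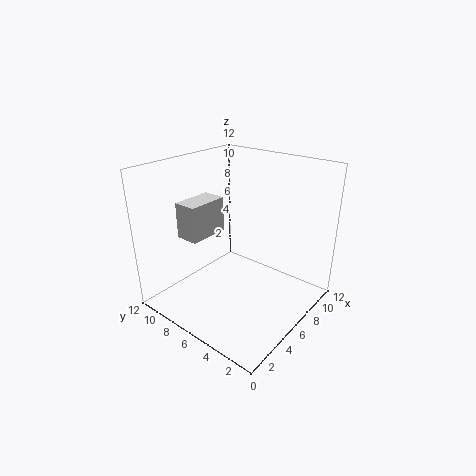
a = 3, b = 8, c = 6, q = 2, t = 3, col = 'lightgray'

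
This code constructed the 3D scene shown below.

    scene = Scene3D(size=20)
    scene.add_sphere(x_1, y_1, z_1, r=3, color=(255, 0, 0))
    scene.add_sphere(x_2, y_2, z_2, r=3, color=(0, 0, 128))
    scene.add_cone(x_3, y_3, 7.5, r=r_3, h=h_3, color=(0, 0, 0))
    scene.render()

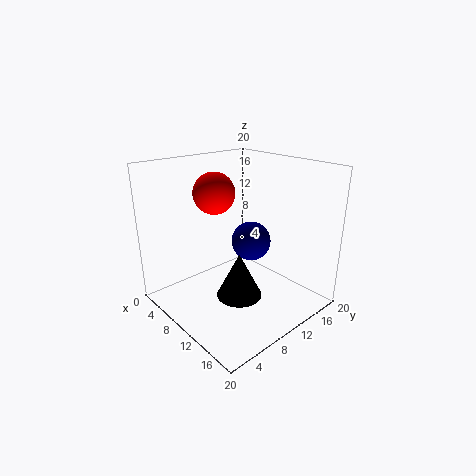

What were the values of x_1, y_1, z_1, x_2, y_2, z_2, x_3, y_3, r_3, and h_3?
x_1 = 5.5; y_1 = 9.5; z_1 = 15.5; x_2 = 8; y_2 = 14.5; z_2 = 7.5; x_3 = 17.5; y_3 = 3.5; r_3 = 2.5; h_3 = 5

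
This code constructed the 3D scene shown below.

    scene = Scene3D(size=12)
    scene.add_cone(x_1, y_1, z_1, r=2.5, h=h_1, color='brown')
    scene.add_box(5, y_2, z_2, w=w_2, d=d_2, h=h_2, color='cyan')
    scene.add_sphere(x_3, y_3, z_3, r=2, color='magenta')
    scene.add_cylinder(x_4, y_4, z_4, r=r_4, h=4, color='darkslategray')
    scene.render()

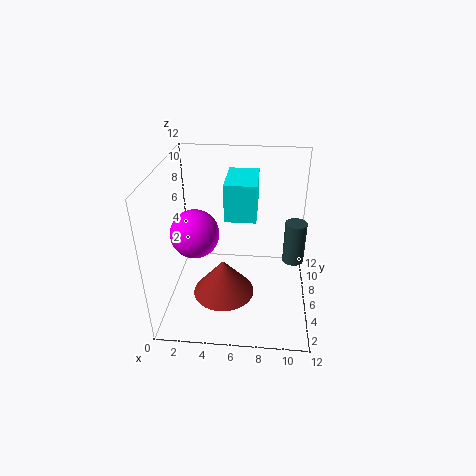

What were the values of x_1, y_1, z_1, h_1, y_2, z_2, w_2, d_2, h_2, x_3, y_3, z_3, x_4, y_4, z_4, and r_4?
x_1 = 5, y_1 = 4, z_1 = 2, h_1 = 3, y_2 = 5, z_2 = 8, w_2 = 2.5, d_2 = 4, h_2 = 3, x_3 = 2.5, y_3 = 5.5, z_3 = 6.5, x_4 = 11, y_4 = 9, z_4 = 2, r_4 = 1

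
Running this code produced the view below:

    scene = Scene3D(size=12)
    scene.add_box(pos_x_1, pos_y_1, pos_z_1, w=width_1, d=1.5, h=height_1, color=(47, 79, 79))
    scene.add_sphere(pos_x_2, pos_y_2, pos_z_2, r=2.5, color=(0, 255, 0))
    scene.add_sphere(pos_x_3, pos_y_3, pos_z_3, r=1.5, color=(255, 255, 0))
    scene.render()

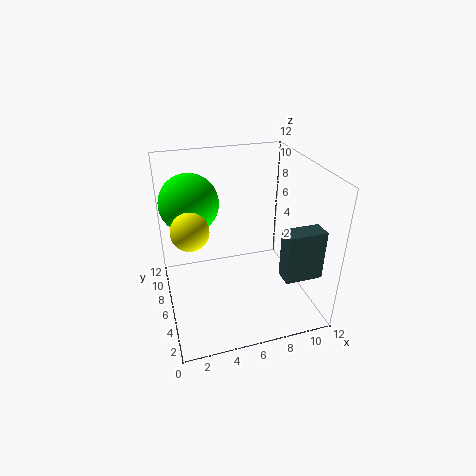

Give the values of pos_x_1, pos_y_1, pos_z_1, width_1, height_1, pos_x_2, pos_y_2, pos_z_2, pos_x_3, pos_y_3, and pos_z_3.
pos_x_1 = 8.5, pos_y_1 = 1.5, pos_z_1 = 4, width_1 = 3, height_1 = 4, pos_x_2 = 2.5, pos_y_2 = 8.5, pos_z_2 = 8.5, pos_x_3 = 2, pos_y_3 = 5.5, pos_z_3 = 7.5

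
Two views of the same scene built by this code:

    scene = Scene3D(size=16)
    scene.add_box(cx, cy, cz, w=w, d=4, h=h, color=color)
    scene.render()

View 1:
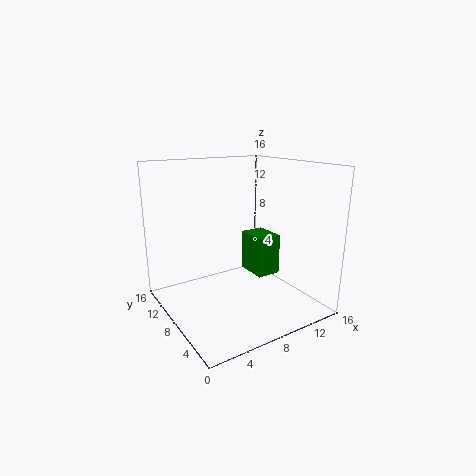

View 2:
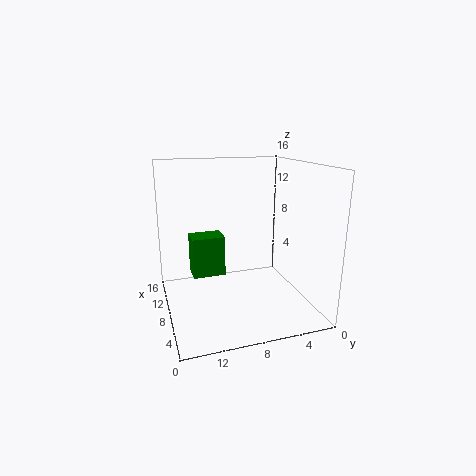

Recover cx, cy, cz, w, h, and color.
cx = 11.5, cy = 8.5, cz = 2, w = 3, h = 5, color = 'green'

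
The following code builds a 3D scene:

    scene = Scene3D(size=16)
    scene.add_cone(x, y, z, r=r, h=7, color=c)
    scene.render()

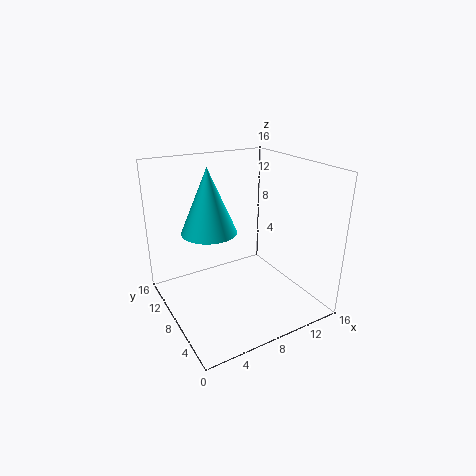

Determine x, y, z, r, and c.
x = 5; y = 9; z = 9; r = 3; c = 'cyan'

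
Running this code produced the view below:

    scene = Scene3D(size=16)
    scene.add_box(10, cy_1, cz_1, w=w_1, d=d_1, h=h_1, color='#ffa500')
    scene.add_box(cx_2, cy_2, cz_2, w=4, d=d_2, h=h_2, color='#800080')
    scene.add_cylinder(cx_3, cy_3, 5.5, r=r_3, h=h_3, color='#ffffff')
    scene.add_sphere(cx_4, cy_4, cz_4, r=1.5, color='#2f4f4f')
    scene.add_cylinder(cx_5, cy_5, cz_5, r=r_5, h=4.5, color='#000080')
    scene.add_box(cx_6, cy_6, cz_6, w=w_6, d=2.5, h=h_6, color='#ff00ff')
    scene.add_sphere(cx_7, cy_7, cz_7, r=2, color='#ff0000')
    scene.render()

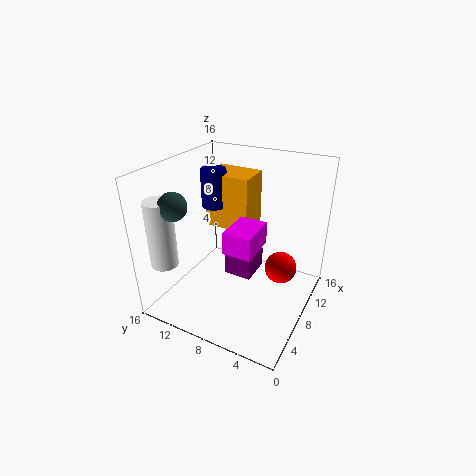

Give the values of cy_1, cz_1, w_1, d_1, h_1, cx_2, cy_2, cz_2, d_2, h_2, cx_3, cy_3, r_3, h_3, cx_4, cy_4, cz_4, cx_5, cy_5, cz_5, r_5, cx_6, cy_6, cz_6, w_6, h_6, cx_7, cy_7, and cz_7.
cy_1 = 8; cz_1 = 7.5; w_1 = 4; d_1 = 5.5; h_1 = 6.5; cx_2 = 10; cy_2 = 7.5; cz_2 = 1; d_2 = 3.5; h_2 = 2.5; cx_3 = 3; cy_3 = 14.5; r_3 = 1.5; h_3 = 7.5; cx_4 = 3.5; cy_4 = 13; cz_4 = 12.5; cx_5 = 10.5; cy_5 = 12.5; cz_5 = 10; r_5 = 1.5; cx_6 = 0.5; cy_6 = 3; cz_6 = 11; w_6 = 3.5; h_6 = 2; cx_7 = 13; cy_7 = 4.5; cz_7 = 2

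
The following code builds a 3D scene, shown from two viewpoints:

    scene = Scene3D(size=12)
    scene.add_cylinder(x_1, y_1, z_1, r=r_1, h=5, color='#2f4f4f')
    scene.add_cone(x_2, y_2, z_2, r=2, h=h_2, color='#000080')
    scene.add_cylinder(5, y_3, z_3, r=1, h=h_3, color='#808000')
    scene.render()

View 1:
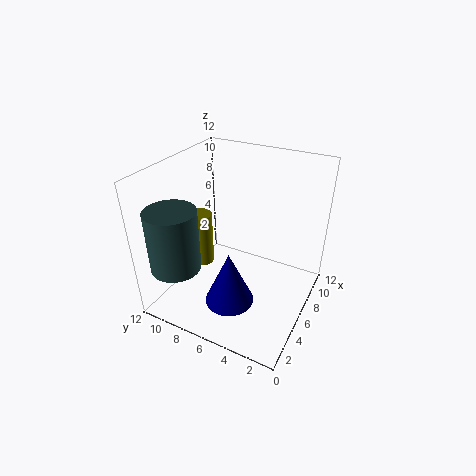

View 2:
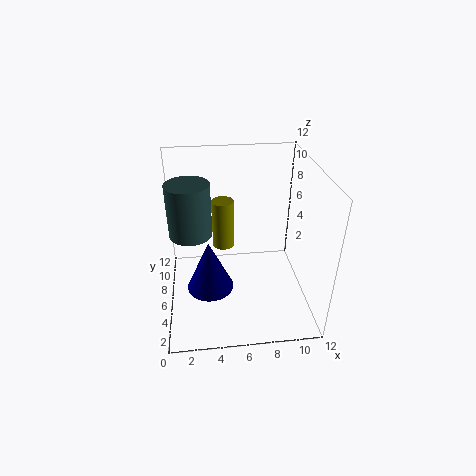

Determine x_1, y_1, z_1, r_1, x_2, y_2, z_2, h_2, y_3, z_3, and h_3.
x_1 = 2, y_1 = 9.5, z_1 = 4.5, r_1 = 2, x_2 = 3.5, y_2 = 5.5, z_2 = 1.5, h_2 = 4.5, y_3 = 9, z_3 = 3.5, h_3 = 4.5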